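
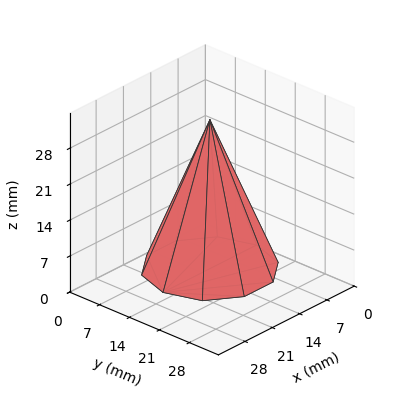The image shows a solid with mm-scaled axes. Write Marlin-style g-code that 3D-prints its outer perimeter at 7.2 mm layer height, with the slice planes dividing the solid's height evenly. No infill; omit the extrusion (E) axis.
Reading the render: the shape is a regular 10-sided pyramid, base circumscribed radius ≈ 12 mm, apex at z ≈ 29 mm (dimensions read to the nearest mm from the axis ticks). For the g-code, the solid's height is divided into equal slices at the stated Δz and each level perimeter traced with G1 moves after a G0 lift.

; perimeter-only toolpath
G21 ; units = mm
G90 ; absolute positioning
G28 ; home
; layer 1
G0 Z7.2
G0 X21.0 Y12.0
G1 X19.3 Y17.3
G1 X14.8 Y20.5
G1 X9.2 Y20.5
G1 X4.7 Y17.3
G1 X3.0 Y12.0
G1 X4.7 Y6.7
G1 X9.2 Y3.5
G1 X14.8 Y3.5
G1 X19.3 Y6.7
G1 X21.0 Y12.0
; layer 2
G0 Z14.5
G0 X18.0 Y12.0
G1 X16.9 Y15.6
G1 X13.8 Y17.7
G1 X10.2 Y17.7
G1 X7.2 Y15.6
G1 X6.0 Y12.0
G1 X7.2 Y8.4
G1 X10.2 Y6.3
G1 X13.8 Y6.3
G1 X16.9 Y8.4
G1 X18.0 Y12.0
; layer 3
G0 Z21.8
G0 X15.0 Y12.0
G1 X14.4 Y13.8
G1 X12.9 Y14.8
G1 X11.1 Y14.8
G1 X9.6 Y13.8
G1 X9.0 Y12.0
G1 X9.6 Y10.2
G1 X11.1 Y9.2
G1 X12.9 Y9.2
G1 X14.4 Y10.2
G1 X15.0 Y12.0
M2 ; end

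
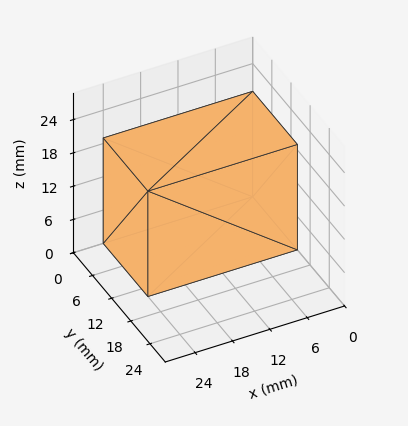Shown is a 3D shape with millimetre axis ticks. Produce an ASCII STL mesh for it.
Reading the render: the shape is a rectangular box, roughly 24 × 14 mm footprint and 19 mm tall (dimensions read to the nearest mm from the axis ticks). For the STL, each face is triangulated and given an outward normal.

solid part
  facet normal 0.0000 0.0000 -1.0000
    outer loop
      vertex 24.00 14.00 0.00
      vertex 24.00 0.00 0.00
      vertex 0.00 0.00 0.00
    endloop
  endfacet
  facet normal 0.0000 0.0000 -1.0000
    outer loop
      vertex 0.00 14.00 0.00
      vertex 24.00 14.00 0.00
      vertex 0.00 0.00 0.00
    endloop
  endfacet
  facet normal 0.0000 0.0000 1.0000
    outer loop
      vertex 0.00 0.00 19.00
      vertex 24.00 0.00 19.00
      vertex 24.00 14.00 19.00
    endloop
  endfacet
  facet normal 0.0000 0.0000 1.0000
    outer loop
      vertex 0.00 0.00 19.00
      vertex 24.00 14.00 19.00
      vertex 0.00 14.00 19.00
    endloop
  endfacet
  facet normal 0.0000 -1.0000 0.0000
    outer loop
      vertex 0.00 0.00 0.00
      vertex 24.00 0.00 0.00
      vertex 24.00 0.00 19.00
    endloop
  endfacet
  facet normal 0.0000 -1.0000 0.0000
    outer loop
      vertex 0.00 0.00 0.00
      vertex 24.00 0.00 19.00
      vertex 0.00 0.00 19.00
    endloop
  endfacet
  facet normal 0.0000 1.0000 0.0000
    outer loop
      vertex 24.00 14.00 19.00
      vertex 24.00 14.00 0.00
      vertex 0.00 14.00 0.00
    endloop
  endfacet
  facet normal 0.0000 1.0000 0.0000
    outer loop
      vertex 0.00 14.00 19.00
      vertex 24.00 14.00 19.00
      vertex 0.00 14.00 0.00
    endloop
  endfacet
  facet normal -1.0000 0.0000 0.0000
    outer loop
      vertex 0.00 14.00 19.00
      vertex 0.00 14.00 0.00
      vertex 0.00 0.00 0.00
    endloop
  endfacet
  facet normal -1.0000 0.0000 0.0000
    outer loop
      vertex 0.00 0.00 19.00
      vertex 0.00 14.00 19.00
      vertex 0.00 0.00 0.00
    endloop
  endfacet
  facet normal 1.0000 0.0000 0.0000
    outer loop
      vertex 24.00 0.00 0.00
      vertex 24.00 14.00 0.00
      vertex 24.00 14.00 19.00
    endloop
  endfacet
  facet normal 1.0000 0.0000 0.0000
    outer loop
      vertex 24.00 0.00 0.00
      vertex 24.00 14.00 19.00
      vertex 24.00 0.00 19.00
    endloop
  endfacet
endsolid part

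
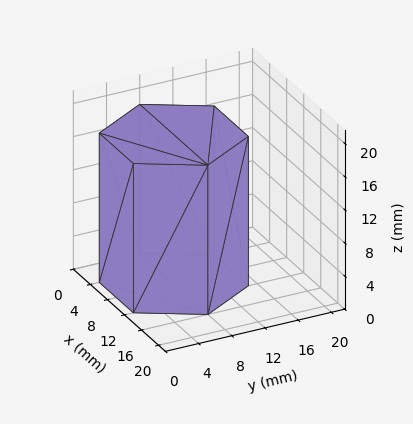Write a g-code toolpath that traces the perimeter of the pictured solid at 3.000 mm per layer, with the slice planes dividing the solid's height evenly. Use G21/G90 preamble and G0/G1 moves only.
Reading the render: the shape is a regular 6-sided prism (a cylinder approximated with 6 flat sides), circumscribed radius ≈ 8 mm, height ≈ 18 mm (dimensions read to the nearest mm from the axis ticks). For the g-code, the solid's height is divided into equal slices at the stated Δz and each level perimeter traced with G1 moves after a G0 lift.

; perimeter-only toolpath
G21 ; units = mm
G90 ; absolute positioning
G28 ; home
; layer 1
G0 Z3.000
G0 X16.000 Y8.000
G1 X12.000 Y14.928
G1 X4.000 Y14.928
G1 X0.000 Y8.000
G1 X4.000 Y1.072
G1 X12.000 Y1.072
G1 X16.000 Y8.000
; layer 2
G0 Z6.000
G0 X16.000 Y8.000
G1 X12.000 Y14.928
G1 X4.000 Y14.928
G1 X0.000 Y8.000
G1 X4.000 Y1.072
G1 X12.000 Y1.072
G1 X16.000 Y8.000
; layer 3
G0 Z9.000
G0 X16.000 Y8.000
G1 X12.000 Y14.928
G1 X4.000 Y14.928
G1 X0.000 Y8.000
G1 X4.000 Y1.072
G1 X12.000 Y1.072
G1 X16.000 Y8.000
; layer 4
G0 Z12.000
G0 X16.000 Y8.000
G1 X12.000 Y14.928
G1 X4.000 Y14.928
G1 X0.000 Y8.000
G1 X4.000 Y1.072
G1 X12.000 Y1.072
G1 X16.000 Y8.000
; layer 5
G0 Z15.000
G0 X16.000 Y8.000
G1 X12.000 Y14.928
G1 X4.000 Y14.928
G1 X0.000 Y8.000
G1 X4.000 Y1.072
G1 X12.000 Y1.072
G1 X16.000 Y8.000
; layer 6
G0 Z18.000
G0 X16.000 Y8.000
G1 X12.000 Y14.928
G1 X4.000 Y14.928
G1 X0.000 Y8.000
G1 X4.000 Y1.072
G1 X12.000 Y1.072
G1 X16.000 Y8.000
M2 ; end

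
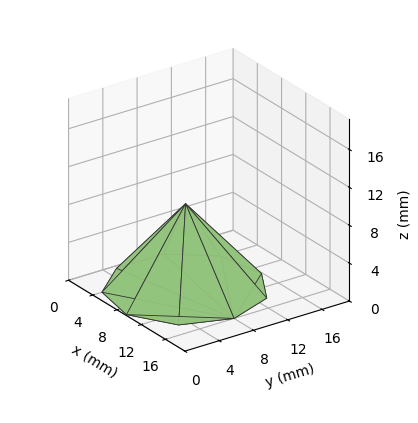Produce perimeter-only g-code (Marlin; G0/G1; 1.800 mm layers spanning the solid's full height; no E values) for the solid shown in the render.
Reading the render: the shape is a regular 9-sided pyramid, base circumscribed radius ≈ 8 mm, apex at z ≈ 9 mm (dimensions read to the nearest mm from the axis ticks). For the g-code, the solid's height is divided into equal slices at the stated Δz and each level perimeter traced with G1 moves after a G0 lift.

; perimeter-only toolpath
G21 ; units = mm
G90 ; absolute positioning
G28 ; home
; layer 1
G0 Z1.800
G0 X14.400 Y8.000
G1 X12.902 Y12.114
G1 X9.111 Y14.302
G1 X4.800 Y13.542
G1 X1.986 Y10.189
G1 X1.986 Y5.811
G1 X4.800 Y2.458
G1 X9.111 Y1.698
G1 X12.902 Y3.886
G1 X14.400 Y8.000
; layer 2
G0 Z3.600
G0 X12.800 Y8.000
G1 X11.677 Y11.085
G1 X8.833 Y12.727
G1 X5.600 Y12.157
G1 X3.489 Y9.642
G1 X3.489 Y6.358
G1 X5.600 Y3.843
G1 X8.833 Y3.273
G1 X11.677 Y4.915
G1 X12.800 Y8.000
; layer 3
G0 Z5.400
G0 X11.200 Y8.000
G1 X10.451 Y10.057
G1 X8.556 Y11.151
G1 X6.400 Y10.771
G1 X4.993 Y9.094
G1 X4.993 Y6.906
G1 X6.400 Y5.229
G1 X8.556 Y4.849
G1 X10.451 Y5.943
G1 X11.200 Y8.000
; layer 4
G0 Z7.200
G0 X9.600 Y8.000
G1 X9.226 Y9.028
G1 X8.278 Y9.576
G1 X7.200 Y9.386
G1 X6.496 Y8.547
G1 X6.496 Y7.453
G1 X7.200 Y6.614
G1 X8.278 Y6.424
G1 X9.226 Y6.972
G1 X9.600 Y8.000
M2 ; end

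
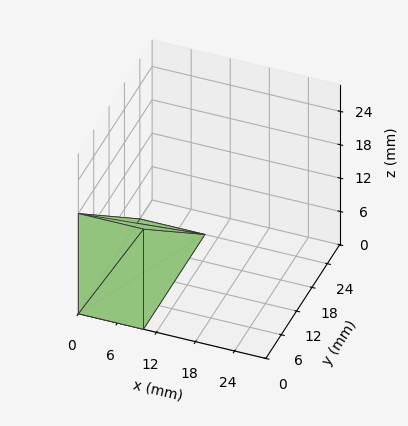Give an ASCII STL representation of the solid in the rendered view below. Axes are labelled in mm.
Reading the render: the shape is a wedge (ramp): 10 × 24 mm base, rising to 18 mm along the y=0 edge and sloping linearly to z=0 at y=24 (dimensions read to the nearest mm from the axis ticks). For the STL, each face is triangulated and given an outward normal.

solid part
  facet normal 0.0000 0.0000 -1.0000
    outer loop
      vertex 10.0 24.0 0.0
      vertex 10.0 0.0 0.0
      vertex 0.0 0.0 0.0
    endloop
  endfacet
  facet normal 0.0000 0.0000 -1.0000
    outer loop
      vertex 0.0 24.0 0.0
      vertex 10.0 24.0 0.0
      vertex 0.0 0.0 0.0
    endloop
  endfacet
  facet normal 0.0000 -1.0000 0.0000
    outer loop
      vertex 0.0 0.0 0.0
      vertex 10.0 0.0 0.0
      vertex 10.0 0.0 18.0
    endloop
  endfacet
  facet normal 0.0000 -1.0000 0.0000
    outer loop
      vertex 0.0 0.0 0.0
      vertex 10.0 0.0 18.0
      vertex 0.0 0.0 18.0
    endloop
  endfacet
  facet normal 0.0000 0.6000 0.8000
    outer loop
      vertex 0.0 0.0 18.0
      vertex 10.0 0.0 18.0
      vertex 10.0 24.0 0.0
    endloop
  endfacet
  facet normal 0.0000 0.6000 0.8000
    outer loop
      vertex 0.0 0.0 18.0
      vertex 10.0 24.0 0.0
      vertex 0.0 24.0 0.0
    endloop
  endfacet
  facet normal -1.0000 0.0000 0.0000
    outer loop
      vertex 0.0 0.0 18.0
      vertex 0.0 24.0 0.0
      vertex 0.0 0.0 0.0
    endloop
  endfacet
  facet normal 1.0000 0.0000 0.0000
    outer loop
      vertex 10.0 0.0 0.0
      vertex 10.0 24.0 0.0
      vertex 10.0 0.0 18.0
    endloop
  endfacet
endsolid part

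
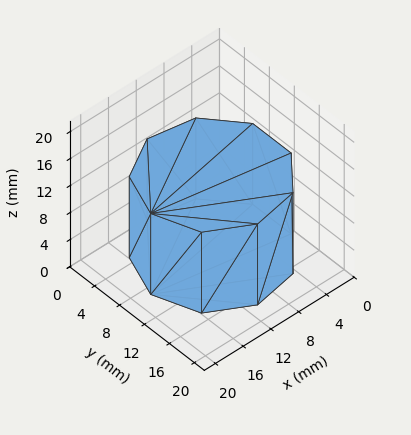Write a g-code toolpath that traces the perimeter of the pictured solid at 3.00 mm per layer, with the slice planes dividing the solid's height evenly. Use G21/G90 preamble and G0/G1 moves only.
Reading the render: the shape is a regular 9-sided prism (a cylinder approximated with 9 flat sides), circumscribed radius ≈ 9 mm, height ≈ 12 mm (dimensions read to the nearest mm from the axis ticks). For the g-code, the solid's height is divided into equal slices at the stated Δz and each level perimeter traced with G1 moves after a G0 lift.

; perimeter-only toolpath
G21 ; units = mm
G90 ; absolute positioning
G28 ; home
; layer 1
G0 Z3.00
G0 X18.00 Y9.00
G1 X15.89 Y14.79
G1 X10.56 Y17.86
G1 X4.50 Y16.79
G1 X0.54 Y12.08
G1 X0.54 Y5.92
G1 X4.50 Y1.21
G1 X10.56 Y0.14
G1 X15.89 Y3.21
G1 X18.00 Y9.00
; layer 2
G0 Z6.00
G0 X18.00 Y9.00
G1 X15.89 Y14.79
G1 X10.56 Y17.86
G1 X4.50 Y16.79
G1 X0.54 Y12.08
G1 X0.54 Y5.92
G1 X4.50 Y1.21
G1 X10.56 Y0.14
G1 X15.89 Y3.21
G1 X18.00 Y9.00
; layer 3
G0 Z9.00
G0 X18.00 Y9.00
G1 X15.89 Y14.79
G1 X10.56 Y17.86
G1 X4.50 Y16.79
G1 X0.54 Y12.08
G1 X0.54 Y5.92
G1 X4.50 Y1.21
G1 X10.56 Y0.14
G1 X15.89 Y3.21
G1 X18.00 Y9.00
; layer 4
G0 Z12.00
G0 X18.00 Y9.00
G1 X15.89 Y14.79
G1 X10.56 Y17.86
G1 X4.50 Y16.79
G1 X0.54 Y12.08
G1 X0.54 Y5.92
G1 X4.50 Y1.21
G1 X10.56 Y0.14
G1 X15.89 Y3.21
G1 X18.00 Y9.00
M2 ; end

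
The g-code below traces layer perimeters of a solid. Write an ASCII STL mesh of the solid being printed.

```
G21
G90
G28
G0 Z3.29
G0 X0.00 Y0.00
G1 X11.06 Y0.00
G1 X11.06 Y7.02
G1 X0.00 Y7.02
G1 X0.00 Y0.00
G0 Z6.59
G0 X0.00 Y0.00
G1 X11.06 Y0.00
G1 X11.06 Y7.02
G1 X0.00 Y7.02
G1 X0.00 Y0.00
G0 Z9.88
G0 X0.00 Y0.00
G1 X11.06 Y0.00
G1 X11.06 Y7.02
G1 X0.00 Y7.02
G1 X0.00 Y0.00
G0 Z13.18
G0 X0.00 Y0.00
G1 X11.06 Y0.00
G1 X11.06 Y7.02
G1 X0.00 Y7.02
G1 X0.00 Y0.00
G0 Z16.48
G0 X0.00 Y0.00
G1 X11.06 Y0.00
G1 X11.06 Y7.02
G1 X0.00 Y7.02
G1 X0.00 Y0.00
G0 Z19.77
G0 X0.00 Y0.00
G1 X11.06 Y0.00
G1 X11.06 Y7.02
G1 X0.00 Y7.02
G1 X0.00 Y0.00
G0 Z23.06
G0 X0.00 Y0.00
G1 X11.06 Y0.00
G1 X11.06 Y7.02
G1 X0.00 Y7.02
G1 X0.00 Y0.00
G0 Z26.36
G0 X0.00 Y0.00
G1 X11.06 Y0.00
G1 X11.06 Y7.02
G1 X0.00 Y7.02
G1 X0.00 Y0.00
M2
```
solid part
  facet normal 0.0000 0.0000 -1.0000
    outer loop
      vertex 11.06 7.02 0.00
      vertex 11.06 0.00 0.00
      vertex 0.00 0.00 0.00
    endloop
  endfacet
  facet normal 0.0000 0.0000 -1.0000
    outer loop
      vertex 0.00 7.02 0.00
      vertex 11.06 7.02 0.00
      vertex 0.00 0.00 0.00
    endloop
  endfacet
  facet normal 0.0000 0.0000 1.0000
    outer loop
      vertex 0.00 0.00 26.36
      vertex 11.06 0.00 26.36
      vertex 11.06 7.02 26.36
    endloop
  endfacet
  facet normal 0.0000 0.0000 1.0000
    outer loop
      vertex 0.00 0.00 26.36
      vertex 11.06 7.02 26.36
      vertex 0.00 7.02 26.36
    endloop
  endfacet
  facet normal 0.0000 -1.0000 0.0000
    outer loop
      vertex 0.00 0.00 0.00
      vertex 11.06 0.00 0.00
      vertex 11.06 0.00 26.36
    endloop
  endfacet
  facet normal 0.0000 -1.0000 0.0000
    outer loop
      vertex 0.00 0.00 0.00
      vertex 11.06 0.00 26.36
      vertex 0.00 0.00 26.36
    endloop
  endfacet
  facet normal 0.0000 1.0000 0.0000
    outer loop
      vertex 11.06 7.02 26.36
      vertex 11.06 7.02 0.00
      vertex 0.00 7.02 0.00
    endloop
  endfacet
  facet normal 0.0000 1.0000 0.0000
    outer loop
      vertex 0.00 7.02 26.36
      vertex 11.06 7.02 26.36
      vertex 0.00 7.02 0.00
    endloop
  endfacet
  facet normal -1.0000 0.0000 0.0000
    outer loop
      vertex 0.00 7.02 26.36
      vertex 0.00 7.02 0.00
      vertex 0.00 0.00 0.00
    endloop
  endfacet
  facet normal -1.0000 0.0000 0.0000
    outer loop
      vertex 0.00 0.00 26.36
      vertex 0.00 7.02 26.36
      vertex 0.00 0.00 0.00
    endloop
  endfacet
  facet normal 1.0000 0.0000 0.0000
    outer loop
      vertex 11.06 0.00 0.00
      vertex 11.06 7.02 0.00
      vertex 11.06 7.02 26.36
    endloop
  endfacet
  facet normal 1.0000 0.0000 0.0000
    outer loop
      vertex 11.06 0.00 0.00
      vertex 11.06 7.02 26.36
      vertex 11.06 0.00 26.36
    endloop
  endfacet
endsolid part

The G0 Z moves step by Δz≈3.29 mm. Every layer's G1 loop is the same polygon, so the solid is a straight extrusion of it from z=0 to z≈26.4. Closing with flat bottom and top caps and triangulating gives 12 facets — a rectangular box, roughly 11.1 × 7.02 mm footprint and 26.4 mm tall.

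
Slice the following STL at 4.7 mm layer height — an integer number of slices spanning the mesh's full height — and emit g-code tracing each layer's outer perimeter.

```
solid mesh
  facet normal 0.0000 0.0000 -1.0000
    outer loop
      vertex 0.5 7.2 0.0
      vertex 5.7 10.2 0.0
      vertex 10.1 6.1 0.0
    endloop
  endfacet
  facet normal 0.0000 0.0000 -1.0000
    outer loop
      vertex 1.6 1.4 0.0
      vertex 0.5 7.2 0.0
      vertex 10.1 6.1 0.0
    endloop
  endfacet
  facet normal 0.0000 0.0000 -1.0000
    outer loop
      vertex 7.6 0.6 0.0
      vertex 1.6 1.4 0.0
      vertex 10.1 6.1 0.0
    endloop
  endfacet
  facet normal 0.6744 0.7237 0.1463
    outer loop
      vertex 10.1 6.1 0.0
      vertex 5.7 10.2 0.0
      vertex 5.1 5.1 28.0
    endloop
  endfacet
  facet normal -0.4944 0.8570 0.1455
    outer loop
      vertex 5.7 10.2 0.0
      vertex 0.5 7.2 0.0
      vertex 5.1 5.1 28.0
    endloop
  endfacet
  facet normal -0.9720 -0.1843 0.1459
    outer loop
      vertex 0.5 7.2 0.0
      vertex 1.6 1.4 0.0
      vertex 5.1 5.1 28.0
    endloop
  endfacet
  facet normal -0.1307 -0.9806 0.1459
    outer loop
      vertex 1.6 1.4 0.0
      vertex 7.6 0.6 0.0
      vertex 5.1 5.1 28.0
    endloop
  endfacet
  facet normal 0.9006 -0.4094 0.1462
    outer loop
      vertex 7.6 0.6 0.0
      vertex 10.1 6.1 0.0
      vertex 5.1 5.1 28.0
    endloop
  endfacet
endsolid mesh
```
; perimeter-only toolpath
G21 ; units = mm
G90 ; absolute positioning
G28 ; home
; layer 1
G0 Z4.7
G0 X9.3 Y5.9
G1 X5.6 Y9.3
G1 X1.3 Y6.9
G1 X2.2 Y2.0
G1 X7.2 Y1.4
G1 X9.3 Y5.9
; layer 2
G0 Z9.3
G0 X8.4 Y5.8
G1 X5.5 Y8.5
G1 X2.0 Y6.5
G1 X2.8 Y2.6
G1 X6.8 Y2.1
G1 X8.4 Y5.8
; layer 3
G0 Z14.0
G0 X7.6 Y5.6
G1 X5.4 Y7.6
G1 X2.8 Y6.2
G1 X3.3 Y3.2
G1 X6.3 Y2.8
G1 X7.6 Y5.6
; layer 4
G0 Z18.7
G0 X6.8 Y5.4
G1 X5.3 Y6.8
G1 X3.6 Y5.8
G1 X3.9 Y3.9
G1 X5.9 Y3.6
G1 X6.8 Y5.4
; layer 5
G0 Z23.3
G0 X5.9 Y5.3
G1 X5.2 Y5.9
G1 X4.3 Y5.4
G1 X4.5 Y4.5
G1 X5.5 Y4.3
G1 X5.9 Y5.3
M2 ; end

The solid is a regular 5-sided pyramid, base circumscribed radius ≈ 5.1 mm, apex at z ≈ 28 mm. Slicing at Δz = 4.7 mm — 6 equal slices spanning the solid's height, so layer i sits at z = i·h/6 — gives 5 non-empty perimeters. Each is a 5-segment closed polygon; G0 lifts to the layer z and rapids to the start vertex, then G1 traces the edges. The cross-section shrinks linearly with z (the slice at the apex is degenerate and omitted).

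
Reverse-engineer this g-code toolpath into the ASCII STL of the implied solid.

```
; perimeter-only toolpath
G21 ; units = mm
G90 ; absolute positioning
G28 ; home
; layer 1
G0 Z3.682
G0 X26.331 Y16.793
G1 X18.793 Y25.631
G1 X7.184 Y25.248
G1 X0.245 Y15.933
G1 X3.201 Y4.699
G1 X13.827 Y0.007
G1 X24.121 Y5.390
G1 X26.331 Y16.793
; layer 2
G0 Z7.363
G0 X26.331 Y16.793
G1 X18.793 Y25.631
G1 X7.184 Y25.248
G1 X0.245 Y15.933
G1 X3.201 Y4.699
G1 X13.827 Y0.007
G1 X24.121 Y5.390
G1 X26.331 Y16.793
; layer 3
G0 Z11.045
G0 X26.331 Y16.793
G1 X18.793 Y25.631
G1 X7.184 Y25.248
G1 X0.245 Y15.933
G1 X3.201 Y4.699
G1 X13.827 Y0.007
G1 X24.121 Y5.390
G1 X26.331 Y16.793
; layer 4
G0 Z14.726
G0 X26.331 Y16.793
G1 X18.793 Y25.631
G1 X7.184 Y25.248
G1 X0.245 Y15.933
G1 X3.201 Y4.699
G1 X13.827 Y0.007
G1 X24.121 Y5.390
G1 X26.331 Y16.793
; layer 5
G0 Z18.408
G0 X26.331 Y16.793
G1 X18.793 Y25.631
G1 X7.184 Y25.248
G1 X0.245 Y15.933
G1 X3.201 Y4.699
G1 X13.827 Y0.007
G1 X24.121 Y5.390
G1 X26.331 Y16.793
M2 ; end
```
solid part
  facet normal 0.0000 0.0000 -1.0000
    outer loop
      vertex 7.184 25.248 0.000
      vertex 18.793 25.631 0.000
      vertex 26.331 16.793 0.000
    endloop
  endfacet
  facet normal 0.0000 0.0000 -1.0000
    outer loop
      vertex 0.245 15.933 0.000
      vertex 7.184 25.248 0.000
      vertex 26.331 16.793 0.000
    endloop
  endfacet
  facet normal 0.0000 0.0000 -1.0000
    outer loop
      vertex 3.201 4.699 0.000
      vertex 0.245 15.933 0.000
      vertex 26.331 16.793 0.000
    endloop
  endfacet
  facet normal 0.0000 0.0000 -1.0000
    outer loop
      vertex 13.827 0.007 0.000
      vertex 3.201 4.699 0.000
      vertex 26.331 16.793 0.000
    endloop
  endfacet
  facet normal 0.0000 0.0000 -1.0000
    outer loop
      vertex 24.121 5.390 0.000
      vertex 13.827 0.007 0.000
      vertex 26.331 16.793 0.000
    endloop
  endfacet
  facet normal 0.0000 0.0000 1.0000
    outer loop
      vertex 26.331 16.793 18.408
      vertex 18.793 25.631 18.408
      vertex 7.184 25.248 18.408
    endloop
  endfacet
  facet normal 0.0000 0.0000 1.0000
    outer loop
      vertex 26.331 16.793 18.408
      vertex 7.184 25.248 18.408
      vertex 0.245 15.933 18.408
    endloop
  endfacet
  facet normal 0.0000 0.0000 1.0000
    outer loop
      vertex 26.331 16.793 18.408
      vertex 0.245 15.933 18.408
      vertex 3.201 4.699 18.408
    endloop
  endfacet
  facet normal 0.0000 0.0000 1.0000
    outer loop
      vertex 26.331 16.793 18.408
      vertex 3.201 4.699 18.408
      vertex 13.827 0.007 18.408
    endloop
  endfacet
  facet normal 0.0000 0.0000 1.0000
    outer loop
      vertex 26.331 16.793 18.408
      vertex 13.827 0.007 18.408
      vertex 24.121 5.390 18.408
    endloop
  endfacet
  facet normal 0.7608 0.6489 0.0000
    outer loop
      vertex 26.331 16.793 0.000
      vertex 18.793 25.631 0.000
      vertex 18.793 25.631 18.408
    endloop
  endfacet
  facet normal 0.7608 0.6489 0.0000
    outer loop
      vertex 26.331 16.793 0.000
      vertex 18.793 25.631 18.408
      vertex 26.331 16.793 18.408
    endloop
  endfacet
  facet normal -0.0330 0.9995 0.0000
    outer loop
      vertex 18.793 25.631 0.000
      vertex 7.184 25.248 0.000
      vertex 7.184 25.248 18.408
    endloop
  endfacet
  facet normal -0.0330 0.9995 0.0000
    outer loop
      vertex 18.793 25.631 0.000
      vertex 7.184 25.248 18.408
      vertex 18.793 25.631 18.408
    endloop
  endfacet
  facet normal -0.8019 0.5974 0.0000
    outer loop
      vertex 7.184 25.248 0.000
      vertex 0.245 15.933 0.000
      vertex 0.245 15.933 18.408
    endloop
  endfacet
  facet normal -0.8019 0.5974 0.0000
    outer loop
      vertex 7.184 25.248 0.000
      vertex 0.245 15.933 18.408
      vertex 7.184 25.248 18.408
    endloop
  endfacet
  facet normal -0.9671 -0.2545 0.0000
    outer loop
      vertex 0.245 15.933 0.000
      vertex 3.201 4.699 0.000
      vertex 3.201 4.699 18.408
    endloop
  endfacet
  facet normal -0.9671 -0.2545 0.0000
    outer loop
      vertex 0.245 15.933 0.000
      vertex 3.201 4.699 18.408
      vertex 0.245 15.933 18.408
    endloop
  endfacet
  facet normal -0.4039 -0.9148 0.0000
    outer loop
      vertex 3.201 4.699 0.000
      vertex 13.827 0.007 0.000
      vertex 13.827 0.007 18.408
    endloop
  endfacet
  facet normal -0.4039 -0.9148 0.0000
    outer loop
      vertex 3.201 4.699 0.000
      vertex 13.827 0.007 18.408
      vertex 3.201 4.699 18.408
    endloop
  endfacet
  facet normal 0.4634 -0.8862 0.0000
    outer loop
      vertex 13.827 0.007 0.000
      vertex 24.121 5.390 0.000
      vertex 24.121 5.390 18.408
    endloop
  endfacet
  facet normal 0.4634 -0.8862 0.0000
    outer loop
      vertex 13.827 0.007 0.000
      vertex 24.121 5.390 18.408
      vertex 13.827 0.007 18.408
    endloop
  endfacet
  facet normal 0.9817 -0.1903 0.0000
    outer loop
      vertex 24.121 5.390 0.000
      vertex 26.331 16.793 0.000
      vertex 26.331 16.793 18.408
    endloop
  endfacet
  facet normal 0.9817 -0.1903 0.0000
    outer loop
      vertex 24.121 5.390 0.000
      vertex 26.331 16.793 18.408
      vertex 24.121 5.390 18.408
    endloop
  endfacet
endsolid part

The G0 Z moves step by Δz≈3.682 mm. Every layer's G1 loop is the same polygon, so the solid is a straight extrusion of it from z=0 to z≈18.4. Closing with flat bottom and top caps and triangulating gives 24 facets — a regular 7-sided prism (a cylinder approximated with 7 flat sides), circumscribed radius ≈ 13.4 mm, height ≈ 18.4 mm.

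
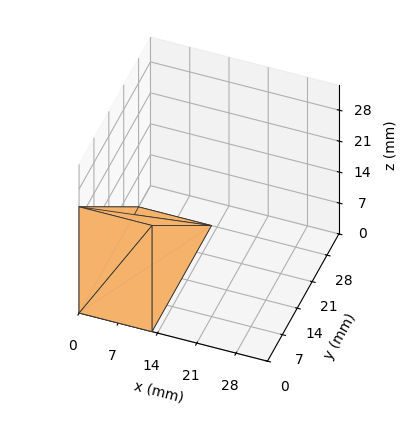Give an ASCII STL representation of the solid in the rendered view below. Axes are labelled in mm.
Reading the render: the shape is a wedge (ramp): 13 × 28 mm base, rising to 24 mm along the y=0 edge and sloping linearly to z=0 at y=28 (dimensions read to the nearest mm from the axis ticks). For the STL, each face is triangulated and given an outward normal.

solid part
  facet normal 0.0000 0.0000 -1.0000
    outer loop
      vertex 13.0 28.0 0.0
      vertex 13.0 0.0 0.0
      vertex 0.0 0.0 0.0
    endloop
  endfacet
  facet normal 0.0000 0.0000 -1.0000
    outer loop
      vertex 0.0 28.0 0.0
      vertex 13.0 28.0 0.0
      vertex 0.0 0.0 0.0
    endloop
  endfacet
  facet normal 0.0000 -1.0000 0.0000
    outer loop
      vertex 0.0 0.0 0.0
      vertex 13.0 0.0 0.0
      vertex 13.0 0.0 24.0
    endloop
  endfacet
  facet normal 0.0000 -1.0000 0.0000
    outer loop
      vertex 0.0 0.0 0.0
      vertex 13.0 0.0 24.0
      vertex 0.0 0.0 24.0
    endloop
  endfacet
  facet normal 0.0000 0.6508 0.7593
    outer loop
      vertex 0.0 0.0 24.0
      vertex 13.0 0.0 24.0
      vertex 13.0 28.0 0.0
    endloop
  endfacet
  facet normal 0.0000 0.6508 0.7593
    outer loop
      vertex 0.0 0.0 24.0
      vertex 13.0 28.0 0.0
      vertex 0.0 28.0 0.0
    endloop
  endfacet
  facet normal -1.0000 0.0000 0.0000
    outer loop
      vertex 0.0 0.0 24.0
      vertex 0.0 28.0 0.0
      vertex 0.0 0.0 0.0
    endloop
  endfacet
  facet normal 1.0000 0.0000 0.0000
    outer loop
      vertex 13.0 0.0 0.0
      vertex 13.0 28.0 0.0
      vertex 13.0 0.0 24.0
    endloop
  endfacet
endsolid part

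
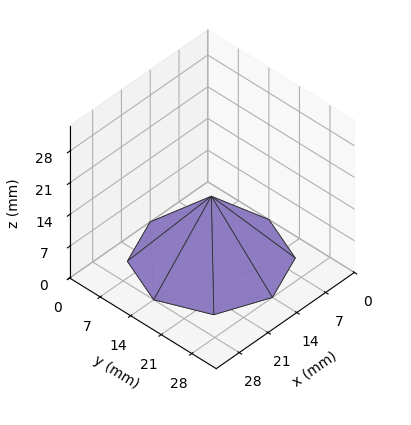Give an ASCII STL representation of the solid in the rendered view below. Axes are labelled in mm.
Reading the render: the shape is a regular 8-sided pyramid, base circumscribed radius ≈ 14 mm, apex at z ≈ 14 mm (dimensions read to the nearest mm from the axis ticks). For the STL, each face is triangulated and given an outward normal.

solid part
  facet normal 0.0000 0.0000 -1.0000
    outer loop
      vertex 14.0 28.0 0.0
      vertex 23.9 23.9 0.0
      vertex 28.0 14.0 0.0
    endloop
  endfacet
  facet normal 0.0000 0.0000 -1.0000
    outer loop
      vertex 4.1 23.9 0.0
      vertex 14.0 28.0 0.0
      vertex 28.0 14.0 0.0
    endloop
  endfacet
  facet normal 0.0000 0.0000 -1.0000
    outer loop
      vertex 0.0 14.0 0.0
      vertex 4.1 23.9 0.0
      vertex 28.0 14.0 0.0
    endloop
  endfacet
  facet normal 0.0000 0.0000 -1.0000
    outer loop
      vertex 4.1 4.1 0.0
      vertex 0.0 14.0 0.0
      vertex 28.0 14.0 0.0
    endloop
  endfacet
  facet normal 0.0000 0.0000 -1.0000
    outer loop
      vertex 14.0 0.0 0.0
      vertex 4.1 4.1 0.0
      vertex 28.0 14.0 0.0
    endloop
  endfacet
  facet normal 0.0000 0.0000 -1.0000
    outer loop
      vertex 23.9 4.1 0.0
      vertex 14.0 0.0 0.0
      vertex 28.0 14.0 0.0
    endloop
  endfacet
  facet normal 0.6786 0.2810 0.6786
    outer loop
      vertex 28.0 14.0 0.0
      vertex 23.9 23.9 0.0
      vertex 14.0 14.0 14.0
    endloop
  endfacet
  facet normal 0.2810 0.6786 0.6786
    outer loop
      vertex 23.9 23.9 0.0
      vertex 14.0 28.0 0.0
      vertex 14.0 14.0 14.0
    endloop
  endfacet
  facet normal -0.2810 0.6786 0.6786
    outer loop
      vertex 14.0 28.0 0.0
      vertex 4.1 23.9 0.0
      vertex 14.0 14.0 14.0
    endloop
  endfacet
  facet normal -0.6786 0.2810 0.6786
    outer loop
      vertex 4.1 23.9 0.0
      vertex 0.0 14.0 0.0
      vertex 14.0 14.0 14.0
    endloop
  endfacet
  facet normal -0.6786 -0.2810 0.6786
    outer loop
      vertex 0.0 14.0 0.0
      vertex 4.1 4.1 0.0
      vertex 14.0 14.0 14.0
    endloop
  endfacet
  facet normal -0.2810 -0.6786 0.6786
    outer loop
      vertex 4.1 4.1 0.0
      vertex 14.0 0.0 0.0
      vertex 14.0 14.0 14.0
    endloop
  endfacet
  facet normal 0.2810 -0.6786 0.6786
    outer loop
      vertex 14.0 0.0 0.0
      vertex 23.9 4.1 0.0
      vertex 14.0 14.0 14.0
    endloop
  endfacet
  facet normal 0.6786 -0.2810 0.6786
    outer loop
      vertex 23.9 4.1 0.0
      vertex 28.0 14.0 0.0
      vertex 14.0 14.0 14.0
    endloop
  endfacet
endsolid part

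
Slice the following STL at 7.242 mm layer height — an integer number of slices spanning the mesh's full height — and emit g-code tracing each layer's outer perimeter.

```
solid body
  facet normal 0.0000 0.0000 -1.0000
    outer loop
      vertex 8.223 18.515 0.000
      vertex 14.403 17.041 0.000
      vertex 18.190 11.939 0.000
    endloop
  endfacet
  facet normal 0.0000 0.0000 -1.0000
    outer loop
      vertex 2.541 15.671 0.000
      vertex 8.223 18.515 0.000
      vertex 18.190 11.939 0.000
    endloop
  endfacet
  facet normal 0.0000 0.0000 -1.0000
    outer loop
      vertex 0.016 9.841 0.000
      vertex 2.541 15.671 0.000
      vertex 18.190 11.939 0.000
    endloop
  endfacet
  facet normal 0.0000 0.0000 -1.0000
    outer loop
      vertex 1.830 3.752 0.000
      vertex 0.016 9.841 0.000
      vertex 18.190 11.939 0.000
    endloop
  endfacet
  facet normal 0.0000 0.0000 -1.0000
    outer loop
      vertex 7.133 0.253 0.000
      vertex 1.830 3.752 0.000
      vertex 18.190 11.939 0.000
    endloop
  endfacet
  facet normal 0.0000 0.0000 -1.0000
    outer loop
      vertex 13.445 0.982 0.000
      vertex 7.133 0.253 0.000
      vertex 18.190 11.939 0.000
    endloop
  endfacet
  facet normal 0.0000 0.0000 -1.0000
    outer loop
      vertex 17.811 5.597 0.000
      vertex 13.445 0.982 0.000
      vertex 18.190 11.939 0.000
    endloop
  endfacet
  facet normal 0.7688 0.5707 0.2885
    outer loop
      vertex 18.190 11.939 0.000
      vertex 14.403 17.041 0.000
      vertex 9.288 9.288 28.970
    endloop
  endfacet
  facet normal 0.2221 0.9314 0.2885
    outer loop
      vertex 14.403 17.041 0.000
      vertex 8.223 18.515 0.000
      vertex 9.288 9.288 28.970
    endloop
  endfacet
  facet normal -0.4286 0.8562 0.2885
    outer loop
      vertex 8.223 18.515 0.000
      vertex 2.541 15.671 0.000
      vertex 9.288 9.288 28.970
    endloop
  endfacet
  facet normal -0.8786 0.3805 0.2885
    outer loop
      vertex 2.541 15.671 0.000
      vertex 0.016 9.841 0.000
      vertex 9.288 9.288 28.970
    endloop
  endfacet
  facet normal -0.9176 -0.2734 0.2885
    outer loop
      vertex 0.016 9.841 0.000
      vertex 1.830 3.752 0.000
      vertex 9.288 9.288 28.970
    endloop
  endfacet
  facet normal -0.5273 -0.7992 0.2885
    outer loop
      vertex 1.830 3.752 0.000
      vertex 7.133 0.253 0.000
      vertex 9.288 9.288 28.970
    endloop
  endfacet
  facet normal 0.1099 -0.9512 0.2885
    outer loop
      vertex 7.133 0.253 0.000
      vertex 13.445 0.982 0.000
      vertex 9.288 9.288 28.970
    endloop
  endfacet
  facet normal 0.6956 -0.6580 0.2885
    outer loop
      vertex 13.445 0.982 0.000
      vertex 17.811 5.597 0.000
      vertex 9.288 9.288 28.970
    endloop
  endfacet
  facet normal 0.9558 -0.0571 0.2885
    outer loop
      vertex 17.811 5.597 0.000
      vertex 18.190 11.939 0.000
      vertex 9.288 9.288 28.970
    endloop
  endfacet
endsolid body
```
; perimeter-only toolpath
G21 ; units = mm
G90 ; absolute positioning
G28 ; home
; layer 1
G0 Z7.242
G0 X15.965 Y11.276
G1 X13.124 Y15.103
G1 X8.489 Y16.208
G1 X4.228 Y14.075
G1 X2.334 Y9.703
G1 X3.695 Y5.136
G1 X7.672 Y2.512
G1 X12.406 Y3.058
G1 X15.680 Y6.520
G1 X15.965 Y11.276
; layer 2
G0 Z14.485
G0 X13.739 Y10.614
G1 X11.846 Y13.165
G1 X8.756 Y13.902
G1 X5.915 Y12.479
G1 X4.652 Y9.564
G1 X5.559 Y6.520
G1 X8.210 Y4.771
G1 X11.367 Y5.135
G1 X13.550 Y7.443
G1 X13.739 Y10.614
; layer 3
G0 Z21.727
G0 X11.514 Y9.951
G1 X10.567 Y11.226
G1 X9.022 Y11.595
G1 X7.601 Y10.884
G1 X6.970 Y9.426
G1 X7.424 Y7.904
G1 X8.749 Y7.029
G1 X10.327 Y7.212
G1 X11.419 Y8.365
G1 X11.514 Y9.951
M2 ; end

The solid is a regular 9-sided pyramid, base circumscribed radius ≈ 9.29 mm, apex at z ≈ 29 mm. Slicing at Δz = 7.242 mm — 4 equal slices spanning the solid's height, so layer i sits at z = i·h/4 — gives 3 non-empty perimeters. Each is a 9-segment closed polygon; G0 lifts to the layer z and rapids to the start vertex, then G1 traces the edges. The cross-section shrinks linearly with z (the slice at the apex is degenerate and omitted).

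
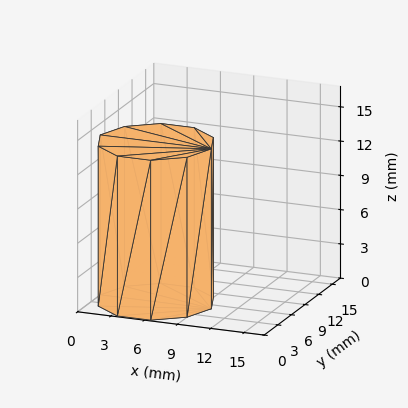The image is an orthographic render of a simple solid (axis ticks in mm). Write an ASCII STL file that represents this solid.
Reading the render: the shape is a regular 10-sided prism (a cylinder approximated with 10 flat sides), circumscribed radius ≈ 5 mm, height ≈ 14 mm (dimensions read to the nearest mm from the axis ticks). For the STL, each face is triangulated and given an outward normal.

solid part
  facet normal 0.0000 0.0000 -1.0000
    outer loop
      vertex 6.5 9.8 0.0
      vertex 9.0 7.9 0.0
      vertex 10.0 5.0 0.0
    endloop
  endfacet
  facet normal 0.0000 0.0000 -1.0000
    outer loop
      vertex 3.5 9.8 0.0
      vertex 6.5 9.8 0.0
      vertex 10.0 5.0 0.0
    endloop
  endfacet
  facet normal 0.0000 0.0000 -1.0000
    outer loop
      vertex 1.0 7.9 0.0
      vertex 3.5 9.8 0.0
      vertex 10.0 5.0 0.0
    endloop
  endfacet
  facet normal 0.0000 0.0000 -1.0000
    outer loop
      vertex 0.0 5.0 0.0
      vertex 1.0 7.9 0.0
      vertex 10.0 5.0 0.0
    endloop
  endfacet
  facet normal 0.0000 0.0000 -1.0000
    outer loop
      vertex 1.0 2.1 0.0
      vertex 0.0 5.0 0.0
      vertex 10.0 5.0 0.0
    endloop
  endfacet
  facet normal 0.0000 0.0000 -1.0000
    outer loop
      vertex 3.5 0.2 0.0
      vertex 1.0 2.1 0.0
      vertex 10.0 5.0 0.0
    endloop
  endfacet
  facet normal 0.0000 0.0000 -1.0000
    outer loop
      vertex 6.5 0.2 0.0
      vertex 3.5 0.2 0.0
      vertex 10.0 5.0 0.0
    endloop
  endfacet
  facet normal 0.0000 0.0000 -1.0000
    outer loop
      vertex 9.0 2.1 0.0
      vertex 6.5 0.2 0.0
      vertex 10.0 5.0 0.0
    endloop
  endfacet
  facet normal 0.0000 0.0000 1.0000
    outer loop
      vertex 10.0 5.0 14.0
      vertex 9.0 7.9 14.0
      vertex 6.5 9.8 14.0
    endloop
  endfacet
  facet normal 0.0000 0.0000 1.0000
    outer loop
      vertex 10.0 5.0 14.0
      vertex 6.5 9.8 14.0
      vertex 3.5 9.8 14.0
    endloop
  endfacet
  facet normal 0.0000 0.0000 1.0000
    outer loop
      vertex 10.0 5.0 14.0
      vertex 3.5 9.8 14.0
      vertex 1.0 7.9 14.0
    endloop
  endfacet
  facet normal 0.0000 0.0000 1.0000
    outer loop
      vertex 10.0 5.0 14.0
      vertex 1.0 7.9 14.0
      vertex 0.0 5.0 14.0
    endloop
  endfacet
  facet normal 0.0000 0.0000 1.0000
    outer loop
      vertex 10.0 5.0 14.0
      vertex 0.0 5.0 14.0
      vertex 1.0 2.1 14.0
    endloop
  endfacet
  facet normal 0.0000 0.0000 1.0000
    outer loop
      vertex 10.0 5.0 14.0
      vertex 1.0 2.1 14.0
      vertex 3.5 0.2 14.0
    endloop
  endfacet
  facet normal 0.0000 0.0000 1.0000
    outer loop
      vertex 10.0 5.0 14.0
      vertex 3.5 0.2 14.0
      vertex 6.5 0.2 14.0
    endloop
  endfacet
  facet normal 0.0000 0.0000 1.0000
    outer loop
      vertex 10.0 5.0 14.0
      vertex 6.5 0.2 14.0
      vertex 9.0 2.1 14.0
    endloop
  endfacet
  facet normal 0.9454 0.3260 0.0000
    outer loop
      vertex 10.0 5.0 0.0
      vertex 9.0 7.9 0.0
      vertex 9.0 7.9 14.0
    endloop
  endfacet
  facet normal 0.9454 0.3260 0.0000
    outer loop
      vertex 10.0 5.0 0.0
      vertex 9.0 7.9 14.0
      vertex 10.0 5.0 14.0
    endloop
  endfacet
  facet normal 0.6051 0.7962 0.0000
    outer loop
      vertex 9.0 7.9 0.0
      vertex 6.5 9.8 0.0
      vertex 6.5 9.8 14.0
    endloop
  endfacet
  facet normal 0.6051 0.7962 0.0000
    outer loop
      vertex 9.0 7.9 0.0
      vertex 6.5 9.8 14.0
      vertex 9.0 7.9 14.0
    endloop
  endfacet
  facet normal 0.0000 1.0000 0.0000
    outer loop
      vertex 6.5 9.8 0.0
      vertex 3.5 9.8 0.0
      vertex 3.5 9.8 14.0
    endloop
  endfacet
  facet normal 0.0000 1.0000 0.0000
    outer loop
      vertex 6.5 9.8 0.0
      vertex 3.5 9.8 14.0
      vertex 6.5 9.8 14.0
    endloop
  endfacet
  facet normal -0.6051 0.7962 0.0000
    outer loop
      vertex 3.5 9.8 0.0
      vertex 1.0 7.9 0.0
      vertex 1.0 7.9 14.0
    endloop
  endfacet
  facet normal -0.6051 0.7962 0.0000
    outer loop
      vertex 3.5 9.8 0.0
      vertex 1.0 7.9 14.0
      vertex 3.5 9.8 14.0
    endloop
  endfacet
  facet normal -0.9454 0.3260 0.0000
    outer loop
      vertex 1.0 7.9 0.0
      vertex 0.0 5.0 0.0
      vertex 0.0 5.0 14.0
    endloop
  endfacet
  facet normal -0.9454 0.3260 0.0000
    outer loop
      vertex 1.0 7.9 0.0
      vertex 0.0 5.0 14.0
      vertex 1.0 7.9 14.0
    endloop
  endfacet
  facet normal -0.9454 -0.3260 0.0000
    outer loop
      vertex 0.0 5.0 0.0
      vertex 1.0 2.1 0.0
      vertex 1.0 2.1 14.0
    endloop
  endfacet
  facet normal -0.9454 -0.3260 0.0000
    outer loop
      vertex 0.0 5.0 0.0
      vertex 1.0 2.1 14.0
      vertex 0.0 5.0 14.0
    endloop
  endfacet
  facet normal -0.6051 -0.7962 0.0000
    outer loop
      vertex 1.0 2.1 0.0
      vertex 3.5 0.2 0.0
      vertex 3.5 0.2 14.0
    endloop
  endfacet
  facet normal -0.6051 -0.7962 0.0000
    outer loop
      vertex 1.0 2.1 0.0
      vertex 3.5 0.2 14.0
      vertex 1.0 2.1 14.0
    endloop
  endfacet
  facet normal 0.0000 -1.0000 0.0000
    outer loop
      vertex 3.5 0.2 0.0
      vertex 6.5 0.2 0.0
      vertex 6.5 0.2 14.0
    endloop
  endfacet
  facet normal 0.0000 -1.0000 0.0000
    outer loop
      vertex 3.5 0.2 0.0
      vertex 6.5 0.2 14.0
      vertex 3.5 0.2 14.0
    endloop
  endfacet
  facet normal 0.6051 -0.7962 0.0000
    outer loop
      vertex 6.5 0.2 0.0
      vertex 9.0 2.1 0.0
      vertex 9.0 2.1 14.0
    endloop
  endfacet
  facet normal 0.6051 -0.7962 0.0000
    outer loop
      vertex 6.5 0.2 0.0
      vertex 9.0 2.1 14.0
      vertex 6.5 0.2 14.0
    endloop
  endfacet
  facet normal 0.9454 -0.3260 0.0000
    outer loop
      vertex 9.0 2.1 0.0
      vertex 10.0 5.0 0.0
      vertex 10.0 5.0 14.0
    endloop
  endfacet
  facet normal 0.9454 -0.3260 0.0000
    outer loop
      vertex 9.0 2.1 0.0
      vertex 10.0 5.0 14.0
      vertex 9.0 2.1 14.0
    endloop
  endfacet
endsolid part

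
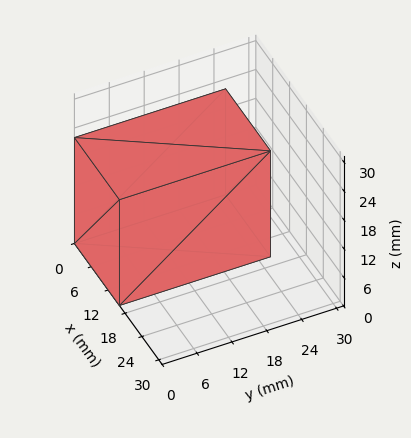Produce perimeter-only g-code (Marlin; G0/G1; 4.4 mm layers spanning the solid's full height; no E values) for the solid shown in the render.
Reading the render: the shape is a rectangular box, roughly 16 × 26 mm footprint and 22 mm tall (dimensions read to the nearest mm from the axis ticks). For the g-code, the solid's height is divided into equal slices at the stated Δz and each level perimeter traced with G1 moves after a G0 lift.

; perimeter-only toolpath
G21 ; units = mm
G90 ; absolute positioning
G28 ; home
; layer 1
G0 Z4.4
G0 X0.0 Y0.0
G1 X16.0 Y0.0
G1 X16.0 Y26.0
G1 X0.0 Y26.0
G1 X0.0 Y0.0
; layer 2
G0 Z8.8
G0 X0.0 Y0.0
G1 X16.0 Y0.0
G1 X16.0 Y26.0
G1 X0.0 Y26.0
G1 X0.0 Y0.0
; layer 3
G0 Z13.2
G0 X0.0 Y0.0
G1 X16.0 Y0.0
G1 X16.0 Y26.0
G1 X0.0 Y26.0
G1 X0.0 Y0.0
; layer 4
G0 Z17.6
G0 X0.0 Y0.0
G1 X16.0 Y0.0
G1 X16.0 Y26.0
G1 X0.0 Y26.0
G1 X0.0 Y0.0
; layer 5
G0 Z22.0
G0 X0.0 Y0.0
G1 X16.0 Y0.0
G1 X16.0 Y26.0
G1 X0.0 Y26.0
G1 X0.0 Y0.0
M2 ; end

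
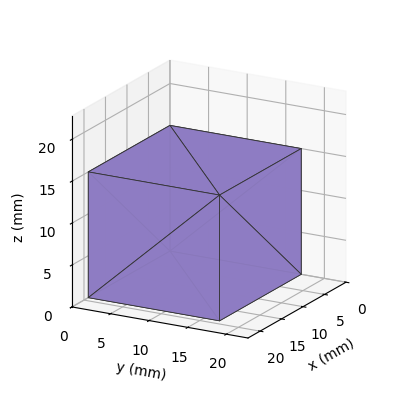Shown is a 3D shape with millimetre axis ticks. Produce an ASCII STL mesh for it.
Reading the render: the shape is a rectangular box, roughly 19 × 17 mm footprint and 15 mm tall (dimensions read to the nearest mm from the axis ticks). For the STL, each face is triangulated and given an outward normal.

solid part
  facet normal 0.0000 0.0000 -1.0000
    outer loop
      vertex 19.0 17.0 0.0
      vertex 19.0 0.0 0.0
      vertex 0.0 0.0 0.0
    endloop
  endfacet
  facet normal 0.0000 0.0000 -1.0000
    outer loop
      vertex 0.0 17.0 0.0
      vertex 19.0 17.0 0.0
      vertex 0.0 0.0 0.0
    endloop
  endfacet
  facet normal 0.0000 0.0000 1.0000
    outer loop
      vertex 0.0 0.0 15.0
      vertex 19.0 0.0 15.0
      vertex 19.0 17.0 15.0
    endloop
  endfacet
  facet normal 0.0000 0.0000 1.0000
    outer loop
      vertex 0.0 0.0 15.0
      vertex 19.0 17.0 15.0
      vertex 0.0 17.0 15.0
    endloop
  endfacet
  facet normal 0.0000 -1.0000 0.0000
    outer loop
      vertex 0.0 0.0 0.0
      vertex 19.0 0.0 0.0
      vertex 19.0 0.0 15.0
    endloop
  endfacet
  facet normal 0.0000 -1.0000 0.0000
    outer loop
      vertex 0.0 0.0 0.0
      vertex 19.0 0.0 15.0
      vertex 0.0 0.0 15.0
    endloop
  endfacet
  facet normal 0.0000 1.0000 0.0000
    outer loop
      vertex 19.0 17.0 15.0
      vertex 19.0 17.0 0.0
      vertex 0.0 17.0 0.0
    endloop
  endfacet
  facet normal 0.0000 1.0000 0.0000
    outer loop
      vertex 0.0 17.0 15.0
      vertex 19.0 17.0 15.0
      vertex 0.0 17.0 0.0
    endloop
  endfacet
  facet normal -1.0000 0.0000 0.0000
    outer loop
      vertex 0.0 17.0 15.0
      vertex 0.0 17.0 0.0
      vertex 0.0 0.0 0.0
    endloop
  endfacet
  facet normal -1.0000 0.0000 0.0000
    outer loop
      vertex 0.0 0.0 15.0
      vertex 0.0 17.0 15.0
      vertex 0.0 0.0 0.0
    endloop
  endfacet
  facet normal 1.0000 0.0000 0.0000
    outer loop
      vertex 19.0 0.0 0.0
      vertex 19.0 17.0 0.0
      vertex 19.0 17.0 15.0
    endloop
  endfacet
  facet normal 1.0000 0.0000 0.0000
    outer loop
      vertex 19.0 0.0 0.0
      vertex 19.0 17.0 15.0
      vertex 19.0 0.0 15.0
    endloop
  endfacet
endsolid part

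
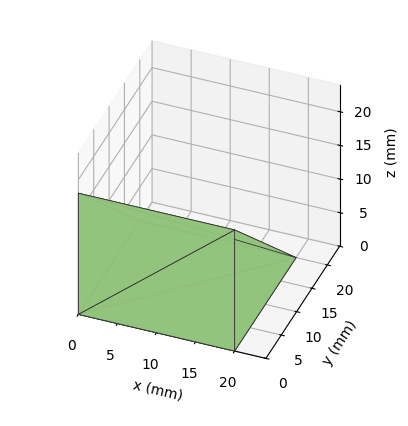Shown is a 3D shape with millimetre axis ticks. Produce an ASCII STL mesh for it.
Reading the render: the shape is a wedge (ramp): 20 × 20 mm base, rising to 18 mm along the y=0 edge and sloping linearly to z=0 at y=20 (dimensions read to the nearest mm from the axis ticks). For the STL, each face is triangulated and given an outward normal.

solid part
  facet normal 0.0000 0.0000 -1.0000
    outer loop
      vertex 20.00 20.00 0.00
      vertex 20.00 0.00 0.00
      vertex 0.00 0.00 0.00
    endloop
  endfacet
  facet normal 0.0000 0.0000 -1.0000
    outer loop
      vertex 0.00 20.00 0.00
      vertex 20.00 20.00 0.00
      vertex 0.00 0.00 0.00
    endloop
  endfacet
  facet normal 0.0000 -1.0000 0.0000
    outer loop
      vertex 0.00 0.00 0.00
      vertex 20.00 0.00 0.00
      vertex 20.00 0.00 18.00
    endloop
  endfacet
  facet normal 0.0000 -1.0000 0.0000
    outer loop
      vertex 0.00 0.00 0.00
      vertex 20.00 0.00 18.00
      vertex 0.00 0.00 18.00
    endloop
  endfacet
  facet normal 0.0000 0.6690 0.7433
    outer loop
      vertex 0.00 0.00 18.00
      vertex 20.00 0.00 18.00
      vertex 20.00 20.00 0.00
    endloop
  endfacet
  facet normal 0.0000 0.6690 0.7433
    outer loop
      vertex 0.00 0.00 18.00
      vertex 20.00 20.00 0.00
      vertex 0.00 20.00 0.00
    endloop
  endfacet
  facet normal -1.0000 0.0000 0.0000
    outer loop
      vertex 0.00 0.00 18.00
      vertex 0.00 20.00 0.00
      vertex 0.00 0.00 0.00
    endloop
  endfacet
  facet normal 1.0000 0.0000 0.0000
    outer loop
      vertex 20.00 0.00 0.00
      vertex 20.00 20.00 0.00
      vertex 20.00 0.00 18.00
    endloop
  endfacet
endsolid part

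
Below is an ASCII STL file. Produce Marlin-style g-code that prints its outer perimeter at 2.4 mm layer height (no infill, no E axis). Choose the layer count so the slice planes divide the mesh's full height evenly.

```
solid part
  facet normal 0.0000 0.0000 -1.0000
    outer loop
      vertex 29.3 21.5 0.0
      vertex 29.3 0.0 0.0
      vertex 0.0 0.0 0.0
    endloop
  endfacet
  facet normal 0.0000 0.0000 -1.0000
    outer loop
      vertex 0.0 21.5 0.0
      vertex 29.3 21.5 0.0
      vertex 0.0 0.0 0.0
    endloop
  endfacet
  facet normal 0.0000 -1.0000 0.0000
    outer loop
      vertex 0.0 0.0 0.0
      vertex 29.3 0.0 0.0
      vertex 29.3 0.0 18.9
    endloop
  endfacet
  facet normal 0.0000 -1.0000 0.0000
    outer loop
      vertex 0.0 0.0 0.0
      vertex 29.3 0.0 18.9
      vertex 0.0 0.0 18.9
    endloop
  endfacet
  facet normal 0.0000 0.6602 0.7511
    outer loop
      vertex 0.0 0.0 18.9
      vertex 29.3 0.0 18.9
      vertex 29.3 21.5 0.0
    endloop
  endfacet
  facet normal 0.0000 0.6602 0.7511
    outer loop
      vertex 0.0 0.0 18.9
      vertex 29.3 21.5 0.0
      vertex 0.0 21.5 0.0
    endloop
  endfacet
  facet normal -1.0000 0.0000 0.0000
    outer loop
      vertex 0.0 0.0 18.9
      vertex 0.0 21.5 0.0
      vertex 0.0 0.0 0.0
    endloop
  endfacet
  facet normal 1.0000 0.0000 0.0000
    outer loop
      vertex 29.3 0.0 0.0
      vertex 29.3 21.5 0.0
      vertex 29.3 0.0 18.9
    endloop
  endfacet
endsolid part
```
; perimeter-only toolpath
G21 ; units = mm
G90 ; absolute positioning
G28 ; home
; layer 1
G0 Z2.4
G0 X0.0 Y0.0
G1 X29.3 Y0.0
G1 X29.3 Y18.8
G1 X0.0 Y18.8
G1 X0.0 Y0.0
; layer 2
G0 Z4.7
G0 X0.0 Y0.0
G1 X29.3 Y0.0
G1 X29.3 Y16.1
G1 X0.0 Y16.1
G1 X0.0 Y0.0
; layer 3
G0 Z7.1
G0 X0.0 Y0.0
G1 X29.3 Y0.0
G1 X29.3 Y13.4
G1 X0.0 Y13.4
G1 X0.0 Y0.0
; layer 4
G0 Z9.4
G0 X0.0 Y0.0
G1 X29.3 Y0.0
G1 X29.3 Y10.8
G1 X0.0 Y10.8
G1 X0.0 Y0.0
; layer 5
G0 Z11.8
G0 X0.0 Y0.0
G1 X29.3 Y0.0
G1 X29.3 Y8.1
G1 X0.0 Y8.1
G1 X0.0 Y0.0
; layer 6
G0 Z14.2
G0 X0.0 Y0.0
G1 X29.3 Y0.0
G1 X29.3 Y5.4
G1 X0.0 Y5.4
G1 X0.0 Y0.0
; layer 7
G0 Z16.5
G0 X0.0 Y0.0
G1 X29.3 Y0.0
G1 X29.3 Y2.7
G1 X0.0 Y2.7
G1 X0.0 Y0.0
M2 ; end

The solid is a wedge (ramp): 29.3 × 21.5 mm base, rising to 18.9 mm along the y=0 edge and sloping linearly to z=0 at y=21.5. Slicing at Δz = 2.4 mm — 8 equal slices spanning the solid's height, so layer i sits at z = i·h/8 — gives 7 non-empty perimeters. Each is a 4-segment closed polygon; G0 lifts to the layer z and rapids to the start vertex, then G1 traces the edges. The cross-section shrinks linearly with z (the slice at the apex is degenerate and omitted).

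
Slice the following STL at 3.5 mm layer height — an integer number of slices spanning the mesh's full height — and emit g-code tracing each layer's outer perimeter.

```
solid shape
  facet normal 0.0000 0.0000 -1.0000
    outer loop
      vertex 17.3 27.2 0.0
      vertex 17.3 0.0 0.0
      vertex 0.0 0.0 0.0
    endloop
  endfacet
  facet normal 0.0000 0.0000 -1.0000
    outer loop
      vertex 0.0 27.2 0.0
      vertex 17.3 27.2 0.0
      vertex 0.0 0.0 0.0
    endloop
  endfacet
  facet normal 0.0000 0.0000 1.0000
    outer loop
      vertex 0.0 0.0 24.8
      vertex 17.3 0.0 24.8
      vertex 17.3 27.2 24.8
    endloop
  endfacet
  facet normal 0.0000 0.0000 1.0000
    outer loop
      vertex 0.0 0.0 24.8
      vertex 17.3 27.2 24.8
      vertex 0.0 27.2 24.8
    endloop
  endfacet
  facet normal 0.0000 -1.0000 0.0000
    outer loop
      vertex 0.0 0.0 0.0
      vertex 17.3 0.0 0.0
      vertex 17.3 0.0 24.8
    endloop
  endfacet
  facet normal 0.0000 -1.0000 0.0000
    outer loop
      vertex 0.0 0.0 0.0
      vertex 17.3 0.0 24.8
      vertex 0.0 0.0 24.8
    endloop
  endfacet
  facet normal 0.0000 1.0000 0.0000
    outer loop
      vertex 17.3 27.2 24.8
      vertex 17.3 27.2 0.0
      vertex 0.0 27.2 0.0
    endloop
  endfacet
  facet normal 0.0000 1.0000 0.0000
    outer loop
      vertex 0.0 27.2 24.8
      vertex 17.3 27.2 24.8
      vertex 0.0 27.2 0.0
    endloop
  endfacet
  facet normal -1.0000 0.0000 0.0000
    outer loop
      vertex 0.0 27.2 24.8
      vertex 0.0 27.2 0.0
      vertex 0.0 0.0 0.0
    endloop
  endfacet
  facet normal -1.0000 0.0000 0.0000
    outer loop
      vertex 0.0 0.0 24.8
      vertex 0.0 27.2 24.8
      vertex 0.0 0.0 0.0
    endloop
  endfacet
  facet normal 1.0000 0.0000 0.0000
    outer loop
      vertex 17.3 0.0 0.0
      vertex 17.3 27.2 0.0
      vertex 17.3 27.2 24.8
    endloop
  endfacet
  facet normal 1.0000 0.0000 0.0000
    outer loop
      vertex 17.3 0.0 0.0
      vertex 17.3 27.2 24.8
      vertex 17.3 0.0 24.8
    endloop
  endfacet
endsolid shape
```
; perimeter-only toolpath
G21 ; units = mm
G90 ; absolute positioning
G28 ; home
; layer 1
G0 Z3.5
G0 X0.0 Y0.0
G1 X17.3 Y0.0
G1 X17.3 Y27.2
G1 X0.0 Y27.2
G1 X0.0 Y0.0
; layer 2
G0 Z7.1
G0 X0.0 Y0.0
G1 X17.3 Y0.0
G1 X17.3 Y27.2
G1 X0.0 Y27.2
G1 X0.0 Y0.0
; layer 3
G0 Z10.6
G0 X0.0 Y0.0
G1 X17.3 Y0.0
G1 X17.3 Y27.2
G1 X0.0 Y27.2
G1 X0.0 Y0.0
; layer 4
G0 Z14.2
G0 X0.0 Y0.0
G1 X17.3 Y0.0
G1 X17.3 Y27.2
G1 X0.0 Y27.2
G1 X0.0 Y0.0
; layer 5
G0 Z17.7
G0 X0.0 Y0.0
G1 X17.3 Y0.0
G1 X17.3 Y27.2
G1 X0.0 Y27.2
G1 X0.0 Y0.0
; layer 6
G0 Z21.3
G0 X0.0 Y0.0
G1 X17.3 Y0.0
G1 X17.3 Y27.2
G1 X0.0 Y27.2
G1 X0.0 Y0.0
; layer 7
G0 Z24.8
G0 X0.0 Y0.0
G1 X17.3 Y0.0
G1 X17.3 Y27.2
G1 X0.0 Y27.2
G1 X0.0 Y0.0
M2 ; end

The solid is a rectangular box, roughly 17.3 × 27.2 mm footprint and 24.8 mm tall. Slicing at Δz = 3.5 mm — 7 equal slices spanning the solid's height, so layer i sits at z = i·h/7 — gives 7 non-empty perimeters. Each is a 4-segment closed polygon; G0 lifts to the layer z and rapids to the start vertex, then G1 traces the edges.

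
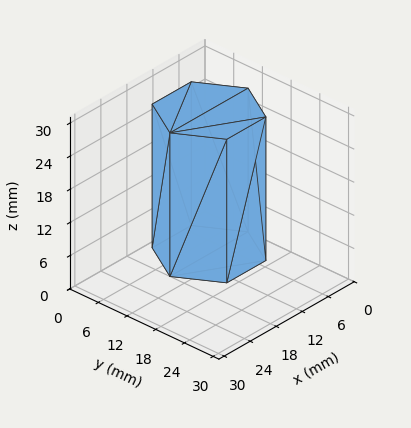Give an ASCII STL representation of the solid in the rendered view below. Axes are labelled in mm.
Reading the render: the shape is a regular 6-sided prism (a cylinder approximated with 6 flat sides), circumscribed radius ≈ 9 mm, height ≈ 26 mm (dimensions read to the nearest mm from the axis ticks). For the STL, each face is triangulated and given an outward normal.

solid part
  facet normal 0.0000 0.0000 -1.0000
    outer loop
      vertex 4.5 16.8 0.0
      vertex 13.5 16.8 0.0
      vertex 18.0 9.0 0.0
    endloop
  endfacet
  facet normal 0.0000 0.0000 -1.0000
    outer loop
      vertex 0.0 9.0 0.0
      vertex 4.5 16.8 0.0
      vertex 18.0 9.0 0.0
    endloop
  endfacet
  facet normal 0.0000 0.0000 -1.0000
    outer loop
      vertex 4.5 1.2 0.0
      vertex 0.0 9.0 0.0
      vertex 18.0 9.0 0.0
    endloop
  endfacet
  facet normal 0.0000 0.0000 -1.0000
    outer loop
      vertex 13.5 1.2 0.0
      vertex 4.5 1.2 0.0
      vertex 18.0 9.0 0.0
    endloop
  endfacet
  facet normal 0.0000 0.0000 1.0000
    outer loop
      vertex 18.0 9.0 26.0
      vertex 13.5 16.8 26.0
      vertex 4.5 16.8 26.0
    endloop
  endfacet
  facet normal 0.0000 0.0000 1.0000
    outer loop
      vertex 18.0 9.0 26.0
      vertex 4.5 16.8 26.0
      vertex 0.0 9.0 26.0
    endloop
  endfacet
  facet normal 0.0000 0.0000 1.0000
    outer loop
      vertex 18.0 9.0 26.0
      vertex 0.0 9.0 26.0
      vertex 4.5 1.2 26.0
    endloop
  endfacet
  facet normal 0.0000 0.0000 1.0000
    outer loop
      vertex 18.0 9.0 26.0
      vertex 4.5 1.2 26.0
      vertex 13.5 1.2 26.0
    endloop
  endfacet
  facet normal 0.8662 0.4997 0.0000
    outer loop
      vertex 18.0 9.0 0.0
      vertex 13.5 16.8 0.0
      vertex 13.5 16.8 26.0
    endloop
  endfacet
  facet normal 0.8662 0.4997 0.0000
    outer loop
      vertex 18.0 9.0 0.0
      vertex 13.5 16.8 26.0
      vertex 18.0 9.0 26.0
    endloop
  endfacet
  facet normal 0.0000 1.0000 0.0000
    outer loop
      vertex 13.5 16.8 0.0
      vertex 4.5 16.8 0.0
      vertex 4.5 16.8 26.0
    endloop
  endfacet
  facet normal 0.0000 1.0000 0.0000
    outer loop
      vertex 13.5 16.8 0.0
      vertex 4.5 16.8 26.0
      vertex 13.5 16.8 26.0
    endloop
  endfacet
  facet normal -0.8662 0.4997 0.0000
    outer loop
      vertex 4.5 16.8 0.0
      vertex 0.0 9.0 0.0
      vertex 0.0 9.0 26.0
    endloop
  endfacet
  facet normal -0.8662 0.4997 0.0000
    outer loop
      vertex 4.5 16.8 0.0
      vertex 0.0 9.0 26.0
      vertex 4.5 16.8 26.0
    endloop
  endfacet
  facet normal -0.8662 -0.4997 0.0000
    outer loop
      vertex 0.0 9.0 0.0
      vertex 4.5 1.2 0.0
      vertex 4.5 1.2 26.0
    endloop
  endfacet
  facet normal -0.8662 -0.4997 0.0000
    outer loop
      vertex 0.0 9.0 0.0
      vertex 4.5 1.2 26.0
      vertex 0.0 9.0 26.0
    endloop
  endfacet
  facet normal 0.0000 -1.0000 0.0000
    outer loop
      vertex 4.5 1.2 0.0
      vertex 13.5 1.2 0.0
      vertex 13.5 1.2 26.0
    endloop
  endfacet
  facet normal 0.0000 -1.0000 0.0000
    outer loop
      vertex 4.5 1.2 0.0
      vertex 13.5 1.2 26.0
      vertex 4.5 1.2 26.0
    endloop
  endfacet
  facet normal 0.8662 -0.4997 0.0000
    outer loop
      vertex 13.5 1.2 0.0
      vertex 18.0 9.0 0.0
      vertex 18.0 9.0 26.0
    endloop
  endfacet
  facet normal 0.8662 -0.4997 0.0000
    outer loop
      vertex 13.5 1.2 0.0
      vertex 18.0 9.0 26.0
      vertex 13.5 1.2 26.0
    endloop
  endfacet
endsolid part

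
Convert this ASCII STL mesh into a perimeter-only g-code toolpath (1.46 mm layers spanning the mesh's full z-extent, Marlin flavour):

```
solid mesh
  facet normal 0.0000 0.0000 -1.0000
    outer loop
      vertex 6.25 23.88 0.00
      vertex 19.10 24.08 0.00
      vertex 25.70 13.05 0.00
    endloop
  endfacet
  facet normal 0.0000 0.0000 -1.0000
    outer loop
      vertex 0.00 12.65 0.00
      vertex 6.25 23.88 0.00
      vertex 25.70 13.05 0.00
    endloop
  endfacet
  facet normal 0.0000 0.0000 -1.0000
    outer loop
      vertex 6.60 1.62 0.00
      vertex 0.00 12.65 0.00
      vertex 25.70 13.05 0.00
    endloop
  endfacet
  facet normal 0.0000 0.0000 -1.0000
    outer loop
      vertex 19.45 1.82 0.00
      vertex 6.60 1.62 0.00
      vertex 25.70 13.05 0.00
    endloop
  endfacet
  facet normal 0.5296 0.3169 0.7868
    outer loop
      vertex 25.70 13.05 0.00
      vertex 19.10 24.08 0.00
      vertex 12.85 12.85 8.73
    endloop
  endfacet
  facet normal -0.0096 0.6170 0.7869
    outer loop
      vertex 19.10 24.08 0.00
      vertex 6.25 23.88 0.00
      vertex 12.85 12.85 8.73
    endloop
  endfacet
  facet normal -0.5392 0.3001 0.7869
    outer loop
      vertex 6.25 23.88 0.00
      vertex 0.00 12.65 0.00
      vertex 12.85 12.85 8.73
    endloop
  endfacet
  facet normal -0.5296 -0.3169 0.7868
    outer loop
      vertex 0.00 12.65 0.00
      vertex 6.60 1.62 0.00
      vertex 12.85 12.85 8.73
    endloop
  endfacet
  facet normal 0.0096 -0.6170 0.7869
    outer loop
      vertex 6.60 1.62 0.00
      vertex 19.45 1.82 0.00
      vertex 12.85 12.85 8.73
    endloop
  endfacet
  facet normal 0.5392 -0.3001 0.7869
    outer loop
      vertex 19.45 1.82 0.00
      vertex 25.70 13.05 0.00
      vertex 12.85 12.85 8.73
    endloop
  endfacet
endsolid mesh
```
; perimeter-only toolpath
G21 ; units = mm
G90 ; absolute positioning
G28 ; home
; layer 1
G0 Z1.46
G0 X23.56 Y13.02
G1 X18.06 Y22.21
G1 X7.35 Y22.04
G1 X2.14 Y12.68
G1 X7.64 Y3.49
G1 X18.35 Y3.66
G1 X23.56 Y13.02
; layer 2
G0 Z2.91
G0 X21.42 Y12.98
G1 X17.02 Y20.34
G1 X8.45 Y20.20
G1 X4.28 Y12.72
G1 X8.68 Y5.36
G1 X17.25 Y5.50
G1 X21.42 Y12.98
; layer 3
G0 Z4.37
G0 X19.27 Y12.95
G1 X15.98 Y18.46
G1 X9.55 Y18.36
G1 X6.42 Y12.75
G1 X9.72 Y7.23
G1 X16.15 Y7.33
G1 X19.27 Y12.95
; layer 4
G0 Z5.82
G0 X17.13 Y12.92
G1 X14.93 Y16.59
G1 X10.65 Y16.53
G1 X8.57 Y12.78
G1 X10.77 Y9.11
G1 X15.05 Y9.17
G1 X17.13 Y12.92
; layer 5
G0 Z7.28
G0 X14.99 Y12.88
G1 X13.89 Y14.72
G1 X11.75 Y14.69
G1 X10.71 Y12.82
G1 X11.81 Y10.98
G1 X13.95 Y11.01
G1 X14.99 Y12.88
M2 ; end

The solid is a regular 6-sided pyramid, base circumscribed radius ≈ 12.8 mm, apex at z ≈ 8.73 mm. Slicing at Δz = 1.46 mm — 6 equal slices spanning the solid's height, so layer i sits at z = i·h/6 — gives 5 non-empty perimeters. Each is a 6-segment closed polygon; G0 lifts to the layer z and rapids to the start vertex, then G1 traces the edges. The cross-section shrinks linearly with z (the slice at the apex is degenerate and omitted).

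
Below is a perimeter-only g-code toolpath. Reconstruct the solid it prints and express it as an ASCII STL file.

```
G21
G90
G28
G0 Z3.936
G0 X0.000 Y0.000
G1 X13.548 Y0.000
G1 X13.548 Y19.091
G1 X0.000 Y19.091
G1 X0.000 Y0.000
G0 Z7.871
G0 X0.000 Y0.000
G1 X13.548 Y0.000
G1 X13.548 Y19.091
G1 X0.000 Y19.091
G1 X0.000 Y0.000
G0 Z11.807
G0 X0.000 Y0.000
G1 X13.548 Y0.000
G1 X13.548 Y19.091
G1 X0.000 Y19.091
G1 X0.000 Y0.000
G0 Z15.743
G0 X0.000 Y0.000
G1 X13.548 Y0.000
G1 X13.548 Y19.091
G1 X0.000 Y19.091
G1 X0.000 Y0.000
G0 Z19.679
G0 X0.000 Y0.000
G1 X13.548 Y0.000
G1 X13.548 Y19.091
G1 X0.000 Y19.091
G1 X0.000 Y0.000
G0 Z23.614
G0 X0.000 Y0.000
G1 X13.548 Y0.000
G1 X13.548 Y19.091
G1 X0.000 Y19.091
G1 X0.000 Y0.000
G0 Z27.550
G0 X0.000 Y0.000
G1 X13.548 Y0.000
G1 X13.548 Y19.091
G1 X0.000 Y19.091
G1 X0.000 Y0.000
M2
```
solid part
  facet normal 0.0000 0.0000 -1.0000
    outer loop
      vertex 13.548 19.091 0.000
      vertex 13.548 0.000 0.000
      vertex 0.000 0.000 0.000
    endloop
  endfacet
  facet normal 0.0000 0.0000 -1.0000
    outer loop
      vertex 0.000 19.091 0.000
      vertex 13.548 19.091 0.000
      vertex 0.000 0.000 0.000
    endloop
  endfacet
  facet normal 0.0000 0.0000 1.0000
    outer loop
      vertex 0.000 0.000 27.550
      vertex 13.548 0.000 27.550
      vertex 13.548 19.091 27.550
    endloop
  endfacet
  facet normal 0.0000 0.0000 1.0000
    outer loop
      vertex 0.000 0.000 27.550
      vertex 13.548 19.091 27.550
      vertex 0.000 19.091 27.550
    endloop
  endfacet
  facet normal 0.0000 -1.0000 0.0000
    outer loop
      vertex 0.000 0.000 0.000
      vertex 13.548 0.000 0.000
      vertex 13.548 0.000 27.550
    endloop
  endfacet
  facet normal 0.0000 -1.0000 0.0000
    outer loop
      vertex 0.000 0.000 0.000
      vertex 13.548 0.000 27.550
      vertex 0.000 0.000 27.550
    endloop
  endfacet
  facet normal 0.0000 1.0000 0.0000
    outer loop
      vertex 13.548 19.091 27.550
      vertex 13.548 19.091 0.000
      vertex 0.000 19.091 0.000
    endloop
  endfacet
  facet normal 0.0000 1.0000 0.0000
    outer loop
      vertex 0.000 19.091 27.550
      vertex 13.548 19.091 27.550
      vertex 0.000 19.091 0.000
    endloop
  endfacet
  facet normal -1.0000 0.0000 0.0000
    outer loop
      vertex 0.000 19.091 27.550
      vertex 0.000 19.091 0.000
      vertex 0.000 0.000 0.000
    endloop
  endfacet
  facet normal -1.0000 0.0000 0.0000
    outer loop
      vertex 0.000 0.000 27.550
      vertex 0.000 19.091 27.550
      vertex 0.000 0.000 0.000
    endloop
  endfacet
  facet normal 1.0000 0.0000 0.0000
    outer loop
      vertex 13.548 0.000 0.000
      vertex 13.548 19.091 0.000
      vertex 13.548 19.091 27.550
    endloop
  endfacet
  facet normal 1.0000 0.0000 0.0000
    outer loop
      vertex 13.548 0.000 0.000
      vertex 13.548 19.091 27.550
      vertex 13.548 0.000 27.550
    endloop
  endfacet
endsolid part

The G0 Z moves step by Δz≈3.936 mm. Every layer's G1 loop is the same polygon, so the solid is a straight extrusion of it from z=0 to z≈27.6. Closing with flat bottom and top caps and triangulating gives 12 facets — a rectangular box, roughly 13.5 × 19.1 mm footprint and 27.6 mm tall.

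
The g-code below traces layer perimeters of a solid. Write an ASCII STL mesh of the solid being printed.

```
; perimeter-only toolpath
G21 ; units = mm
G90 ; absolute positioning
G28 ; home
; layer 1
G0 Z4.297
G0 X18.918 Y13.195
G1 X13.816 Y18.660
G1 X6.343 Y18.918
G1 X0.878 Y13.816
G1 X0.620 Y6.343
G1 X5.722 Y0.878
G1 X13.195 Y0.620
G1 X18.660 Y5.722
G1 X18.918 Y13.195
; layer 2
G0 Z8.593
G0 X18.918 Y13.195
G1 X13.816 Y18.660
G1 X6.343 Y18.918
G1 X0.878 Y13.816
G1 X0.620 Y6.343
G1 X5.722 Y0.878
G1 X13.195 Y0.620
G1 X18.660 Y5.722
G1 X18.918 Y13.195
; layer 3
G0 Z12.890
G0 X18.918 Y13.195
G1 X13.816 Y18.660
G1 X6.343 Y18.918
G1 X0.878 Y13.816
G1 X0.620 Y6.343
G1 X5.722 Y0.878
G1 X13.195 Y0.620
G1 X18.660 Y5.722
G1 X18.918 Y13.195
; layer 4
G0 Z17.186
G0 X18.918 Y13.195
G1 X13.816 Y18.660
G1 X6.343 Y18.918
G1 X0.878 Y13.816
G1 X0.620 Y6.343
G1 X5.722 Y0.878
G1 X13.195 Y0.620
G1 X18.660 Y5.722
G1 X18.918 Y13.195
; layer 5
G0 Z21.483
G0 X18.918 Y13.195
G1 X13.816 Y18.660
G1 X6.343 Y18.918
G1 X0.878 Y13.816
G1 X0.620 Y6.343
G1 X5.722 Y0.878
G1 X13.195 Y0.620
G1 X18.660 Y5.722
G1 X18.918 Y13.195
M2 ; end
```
solid part
  facet normal 0.0000 0.0000 -1.0000
    outer loop
      vertex 6.343 18.918 0.000
      vertex 13.816 18.660 0.000
      vertex 18.918 13.195 0.000
    endloop
  endfacet
  facet normal 0.0000 0.0000 -1.0000
    outer loop
      vertex 0.878 13.816 0.000
      vertex 6.343 18.918 0.000
      vertex 18.918 13.195 0.000
    endloop
  endfacet
  facet normal 0.0000 0.0000 -1.0000
    outer loop
      vertex 0.620 6.343 0.000
      vertex 0.878 13.816 0.000
      vertex 18.918 13.195 0.000
    endloop
  endfacet
  facet normal 0.0000 0.0000 -1.0000
    outer loop
      vertex 5.722 0.878 0.000
      vertex 0.620 6.343 0.000
      vertex 18.918 13.195 0.000
    endloop
  endfacet
  facet normal 0.0000 0.0000 -1.0000
    outer loop
      vertex 13.195 0.620 0.000
      vertex 5.722 0.878 0.000
      vertex 18.918 13.195 0.000
    endloop
  endfacet
  facet normal 0.0000 0.0000 -1.0000
    outer loop
      vertex 18.660 5.722 0.000
      vertex 13.195 0.620 0.000
      vertex 18.918 13.195 0.000
    endloop
  endfacet
  facet normal 0.0000 0.0000 1.0000
    outer loop
      vertex 18.918 13.195 21.483
      vertex 13.816 18.660 21.483
      vertex 6.343 18.918 21.483
    endloop
  endfacet
  facet normal 0.0000 0.0000 1.0000
    outer loop
      vertex 18.918 13.195 21.483
      vertex 6.343 18.918 21.483
      vertex 0.878 13.816 21.483
    endloop
  endfacet
  facet normal 0.0000 0.0000 1.0000
    outer loop
      vertex 18.918 13.195 21.483
      vertex 0.878 13.816 21.483
      vertex 0.620 6.343 21.483
    endloop
  endfacet
  facet normal 0.0000 0.0000 1.0000
    outer loop
      vertex 18.918 13.195 21.483
      vertex 0.620 6.343 21.483
      vertex 5.722 0.878 21.483
    endloop
  endfacet
  facet normal 0.0000 0.0000 1.0000
    outer loop
      vertex 18.918 13.195 21.483
      vertex 5.722 0.878 21.483
      vertex 13.195 0.620 21.483
    endloop
  endfacet
  facet normal 0.0000 0.0000 1.0000
    outer loop
      vertex 18.918 13.195 21.483
      vertex 13.195 0.620 21.483
      vertex 18.660 5.722 21.483
    endloop
  endfacet
  facet normal 0.7310 0.6824 0.0000
    outer loop
      vertex 18.918 13.195 0.000
      vertex 13.816 18.660 0.000
      vertex 13.816 18.660 21.483
    endloop
  endfacet
  facet normal 0.7310 0.6824 0.0000
    outer loop
      vertex 18.918 13.195 0.000
      vertex 13.816 18.660 21.483
      vertex 18.918 13.195 21.483
    endloop
  endfacet
  facet normal 0.0345 0.9994 0.0000
    outer loop
      vertex 13.816 18.660 0.000
      vertex 6.343 18.918 0.000
      vertex 6.343 18.918 21.483
    endloop
  endfacet
  facet normal 0.0345 0.9994 0.0000
    outer loop
      vertex 13.816 18.660 0.000
      vertex 6.343 18.918 21.483
      vertex 13.816 18.660 21.483
    endloop
  endfacet
  facet normal -0.6824 0.7310 0.0000
    outer loop
      vertex 6.343 18.918 0.000
      vertex 0.878 13.816 0.000
      vertex 0.878 13.816 21.483
    endloop
  endfacet
  facet normal -0.6824 0.7310 0.0000
    outer loop
      vertex 6.343 18.918 0.000
      vertex 0.878 13.816 21.483
      vertex 6.343 18.918 21.483
    endloop
  endfacet
  facet normal -0.9994 0.0345 0.0000
    outer loop
      vertex 0.878 13.816 0.000
      vertex 0.620 6.343 0.000
      vertex 0.620 6.343 21.483
    endloop
  endfacet
  facet normal -0.9994 0.0345 0.0000
    outer loop
      vertex 0.878 13.816 0.000
      vertex 0.620 6.343 21.483
      vertex 0.878 13.816 21.483
    endloop
  endfacet
  facet normal -0.7310 -0.6824 0.0000
    outer loop
      vertex 0.620 6.343 0.000
      vertex 5.722 0.878 0.000
      vertex 5.722 0.878 21.483
    endloop
  endfacet
  facet normal -0.7310 -0.6824 0.0000
    outer loop
      vertex 0.620 6.343 0.000
      vertex 5.722 0.878 21.483
      vertex 0.620 6.343 21.483
    endloop
  endfacet
  facet normal -0.0345 -0.9994 0.0000
    outer loop
      vertex 5.722 0.878 0.000
      vertex 13.195 0.620 0.000
      vertex 13.195 0.620 21.483
    endloop
  endfacet
  facet normal -0.0345 -0.9994 0.0000
    outer loop
      vertex 5.722 0.878 0.000
      vertex 13.195 0.620 21.483
      vertex 5.722 0.878 21.483
    endloop
  endfacet
  facet normal 0.6824 -0.7310 0.0000
    outer loop
      vertex 13.195 0.620 0.000
      vertex 18.660 5.722 0.000
      vertex 18.660 5.722 21.483
    endloop
  endfacet
  facet normal 0.6824 -0.7310 0.0000
    outer loop
      vertex 13.195 0.620 0.000
      vertex 18.660 5.722 21.483
      vertex 13.195 0.620 21.483
    endloop
  endfacet
  facet normal 0.9994 -0.0345 0.0000
    outer loop
      vertex 18.660 5.722 0.000
      vertex 18.918 13.195 0.000
      vertex 18.918 13.195 21.483
    endloop
  endfacet
  facet normal 0.9994 -0.0345 0.0000
    outer loop
      vertex 18.660 5.722 0.000
      vertex 18.918 13.195 21.483
      vertex 18.660 5.722 21.483
    endloop
  endfacet
endsolid part

The G0 Z moves step by Δz≈4.297 mm. Every layer's G1 loop is the same polygon, so the solid is a straight extrusion of it from z=0 to z≈21.5. Closing with flat bottom and top caps and triangulating gives 28 facets — a regular 8-sided prism (a cylinder approximated with 8 flat sides), circumscribed radius ≈ 9.77 mm, height ≈ 21.5 mm.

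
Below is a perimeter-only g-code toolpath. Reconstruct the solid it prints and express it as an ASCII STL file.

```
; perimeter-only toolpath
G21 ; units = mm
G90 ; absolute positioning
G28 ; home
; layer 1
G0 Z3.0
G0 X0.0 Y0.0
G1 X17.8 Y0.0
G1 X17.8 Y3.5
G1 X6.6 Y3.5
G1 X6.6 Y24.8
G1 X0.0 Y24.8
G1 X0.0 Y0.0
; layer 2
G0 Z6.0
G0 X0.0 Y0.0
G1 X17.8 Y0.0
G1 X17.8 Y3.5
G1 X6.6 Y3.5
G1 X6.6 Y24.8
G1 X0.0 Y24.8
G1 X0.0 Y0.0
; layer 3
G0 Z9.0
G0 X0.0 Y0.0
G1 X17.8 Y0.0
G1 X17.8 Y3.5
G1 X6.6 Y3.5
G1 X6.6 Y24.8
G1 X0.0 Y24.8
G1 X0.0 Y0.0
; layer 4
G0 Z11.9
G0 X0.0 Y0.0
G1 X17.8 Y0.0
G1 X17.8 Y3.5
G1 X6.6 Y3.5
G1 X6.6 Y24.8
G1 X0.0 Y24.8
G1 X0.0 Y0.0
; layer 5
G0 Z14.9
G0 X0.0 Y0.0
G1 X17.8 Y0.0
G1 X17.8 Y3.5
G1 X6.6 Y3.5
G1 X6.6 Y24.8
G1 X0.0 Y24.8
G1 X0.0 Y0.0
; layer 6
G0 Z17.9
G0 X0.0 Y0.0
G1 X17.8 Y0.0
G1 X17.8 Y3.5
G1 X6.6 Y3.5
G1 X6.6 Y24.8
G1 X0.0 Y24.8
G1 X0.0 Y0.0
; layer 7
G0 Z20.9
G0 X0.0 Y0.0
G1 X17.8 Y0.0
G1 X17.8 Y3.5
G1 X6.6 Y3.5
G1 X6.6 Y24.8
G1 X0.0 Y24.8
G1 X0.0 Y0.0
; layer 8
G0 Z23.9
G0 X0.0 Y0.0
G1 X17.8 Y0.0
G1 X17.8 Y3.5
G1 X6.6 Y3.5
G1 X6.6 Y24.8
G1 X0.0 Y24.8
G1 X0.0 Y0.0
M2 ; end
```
solid part
  facet normal 0.0000 0.0000 -1.0000
    outer loop
      vertex 17.8 3.5 0.0
      vertex 17.8 0.0 0.0
      vertex 0.0 0.0 0.0
    endloop
  endfacet
  facet normal 0.0000 0.0000 -1.0000
    outer loop
      vertex 6.6 3.5 0.0
      vertex 17.8 3.5 0.0
      vertex 0.0 0.0 0.0
    endloop
  endfacet
  facet normal 0.0000 0.0000 -1.0000
    outer loop
      vertex 6.6 24.8 0.0
      vertex 6.6 3.5 0.0
      vertex 0.0 0.0 0.0
    endloop
  endfacet
  facet normal 0.0000 0.0000 -1.0000
    outer loop
      vertex 0.0 24.8 0.0
      vertex 6.6 24.8 0.0
      vertex 0.0 0.0 0.0
    endloop
  endfacet
  facet normal 0.0000 0.0000 1.0000
    outer loop
      vertex 0.0 0.0 23.9
      vertex 17.8 0.0 23.9
      vertex 17.8 3.5 23.9
    endloop
  endfacet
  facet normal 0.0000 0.0000 1.0000
    outer loop
      vertex 0.0 0.0 23.9
      vertex 17.8 3.5 23.9
      vertex 6.6 3.5 23.9
    endloop
  endfacet
  facet normal 0.0000 0.0000 1.0000
    outer loop
      vertex 0.0 0.0 23.9
      vertex 6.6 3.5 23.9
      vertex 6.6 24.8 23.9
    endloop
  endfacet
  facet normal 0.0000 0.0000 1.0000
    outer loop
      vertex 0.0 0.0 23.9
      vertex 6.6 24.8 23.9
      vertex 0.0 24.8 23.9
    endloop
  endfacet
  facet normal 0.0000 -1.0000 0.0000
    outer loop
      vertex 0.0 0.0 0.0
      vertex 17.8 0.0 0.0
      vertex 17.8 0.0 23.9
    endloop
  endfacet
  facet normal 0.0000 -1.0000 0.0000
    outer loop
      vertex 0.0 0.0 0.0
      vertex 17.8 0.0 23.9
      vertex 0.0 0.0 23.9
    endloop
  endfacet
  facet normal 1.0000 0.0000 0.0000
    outer loop
      vertex 17.8 0.0 0.0
      vertex 17.8 3.5 0.0
      vertex 17.8 3.5 23.9
    endloop
  endfacet
  facet normal 1.0000 0.0000 0.0000
    outer loop
      vertex 17.8 0.0 0.0
      vertex 17.8 3.5 23.9
      vertex 17.8 0.0 23.9
    endloop
  endfacet
  facet normal 0.0000 1.0000 0.0000
    outer loop
      vertex 17.8 3.5 0.0
      vertex 6.6 3.5 0.0
      vertex 6.6 3.5 23.9
    endloop
  endfacet
  facet normal 0.0000 1.0000 0.0000
    outer loop
      vertex 17.8 3.5 0.0
      vertex 6.6 3.5 23.9
      vertex 17.8 3.5 23.9
    endloop
  endfacet
  facet normal 1.0000 0.0000 0.0000
    outer loop
      vertex 6.6 3.5 0.0
      vertex 6.6 24.8 0.0
      vertex 6.6 24.8 23.9
    endloop
  endfacet
  facet normal 1.0000 0.0000 0.0000
    outer loop
      vertex 6.6 3.5 0.0
      vertex 6.6 24.8 23.9
      vertex 6.6 3.5 23.9
    endloop
  endfacet
  facet normal 0.0000 1.0000 0.0000
    outer loop
      vertex 6.6 24.8 0.0
      vertex 0.0 24.8 0.0
      vertex 0.0 24.8 23.9
    endloop
  endfacet
  facet normal 0.0000 1.0000 0.0000
    outer loop
      vertex 6.6 24.8 0.0
      vertex 0.0 24.8 23.9
      vertex 6.6 24.8 23.9
    endloop
  endfacet
  facet normal -1.0000 0.0000 0.0000
    outer loop
      vertex 0.0 24.8 0.0
      vertex 0.0 0.0 0.0
      vertex 0.0 0.0 23.9
    endloop
  endfacet
  facet normal -1.0000 0.0000 0.0000
    outer loop
      vertex 0.0 24.8 0.0
      vertex 0.0 0.0 23.9
      vertex 0.0 24.8 23.9
    endloop
  endfacet
endsolid part

The G0 Z moves step by Δz≈3.0 mm. Every layer's G1 loop is the same polygon, so the solid is a straight extrusion of it from z=0 to z≈23.9. Closing with flat bottom and top caps and triangulating gives 20 facets — an L-shaped prism: outer 17.8 × 24.8 mm, arm thicknesses ≈ 3.5 mm (horizontal) and 6.6 mm (vertical), extruded 23.9 mm in z.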